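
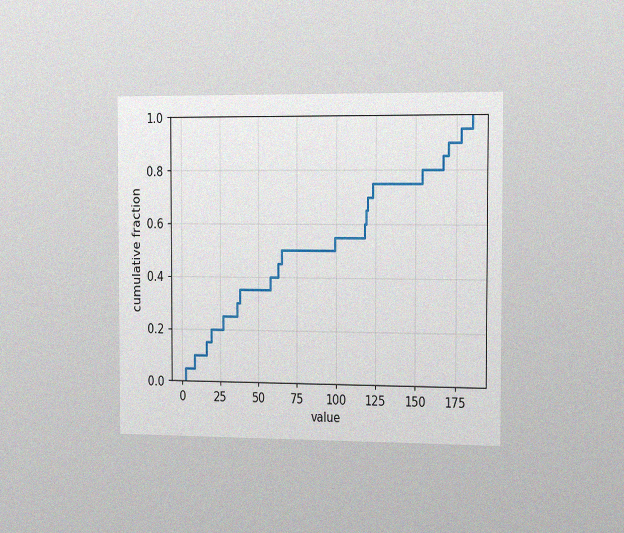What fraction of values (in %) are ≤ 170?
The chart is viewed slightly from the right, with some photo noise. At x=170 the ECDF step is at 90%.

90%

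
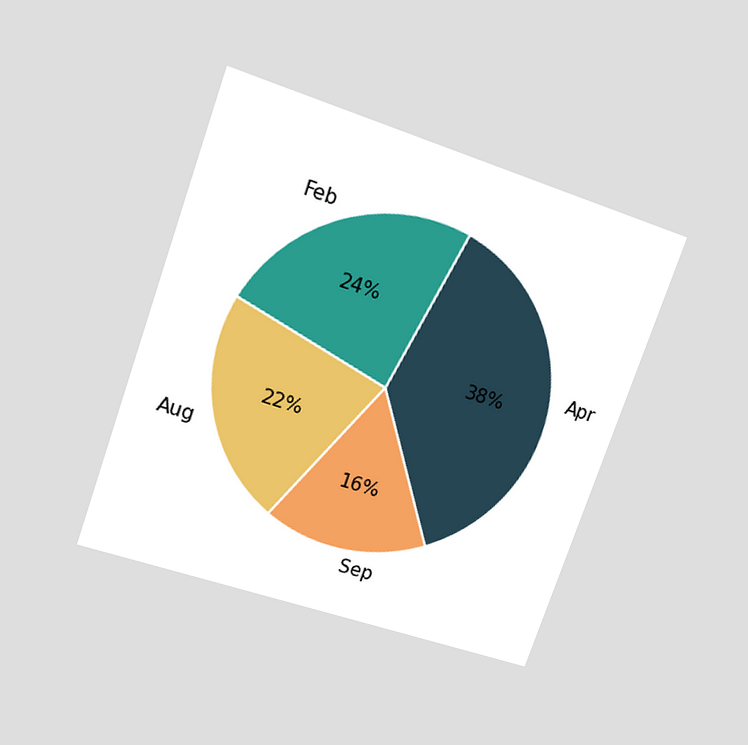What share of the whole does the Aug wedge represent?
The chart is tilted about 19° clockwise and viewed at a slight angle. The Aug slice takes up 22% of the pie.

22%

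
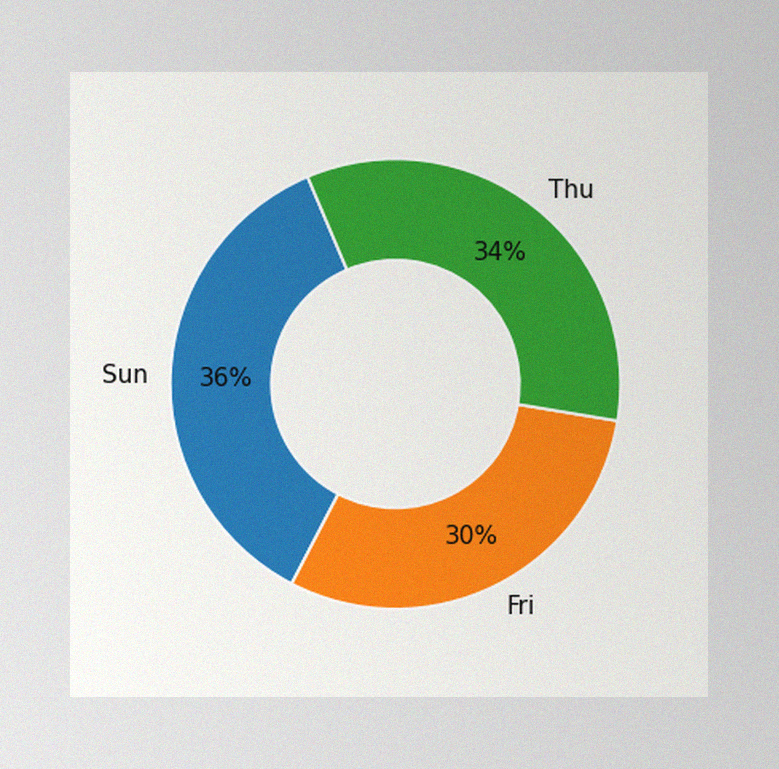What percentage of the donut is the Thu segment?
The image has some photo noise and uneven lighting. The Thu segment takes up 34% of the ring.

34%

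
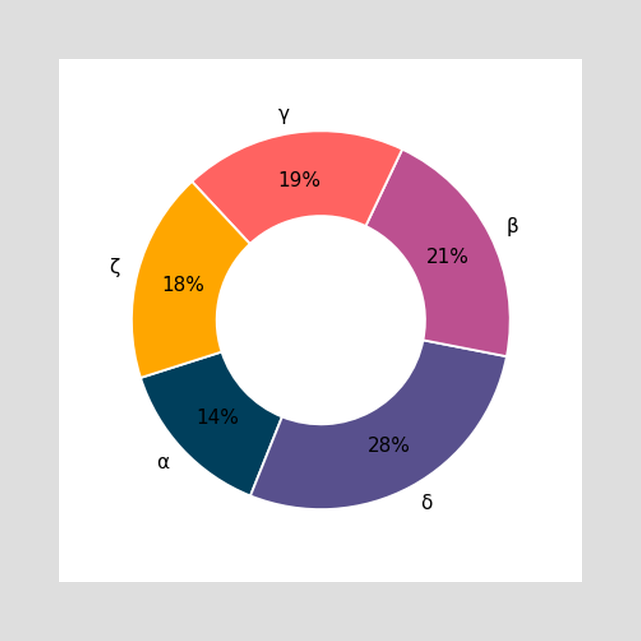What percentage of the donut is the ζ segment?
The ζ segment takes up 18% of the ring.

18%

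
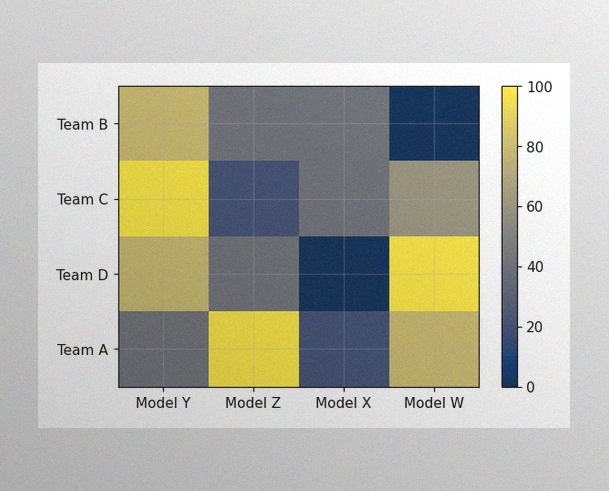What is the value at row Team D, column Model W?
100

The image has some photo noise and uneven lighting. Matching cell (Team D, Model W) against the colorbar gives 100.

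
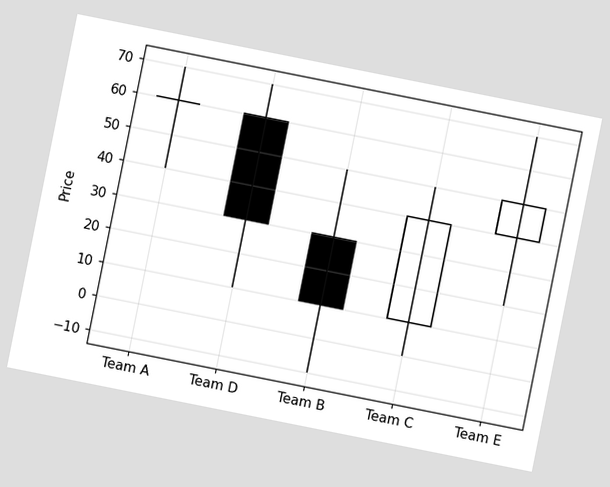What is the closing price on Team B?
10

The chart is tilted about 11° clockwise. The Team B candle closes at 10.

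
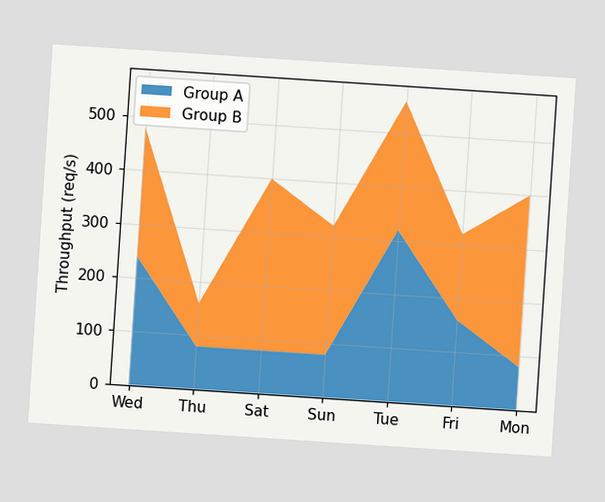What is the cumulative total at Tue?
560req/s

The chart is tilted about 4° clockwise. The stacked total at Tue reaches 560req/s.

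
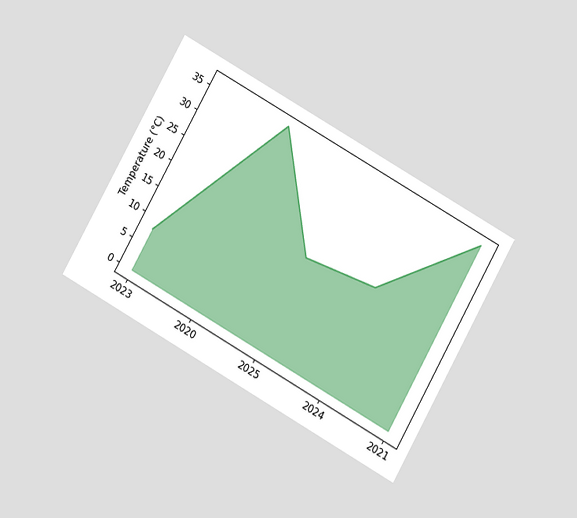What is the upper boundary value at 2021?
The chart is tilted about 29° clockwise and viewed at a slight angle. At 2021 the upper boundary is at 36°C.

36°C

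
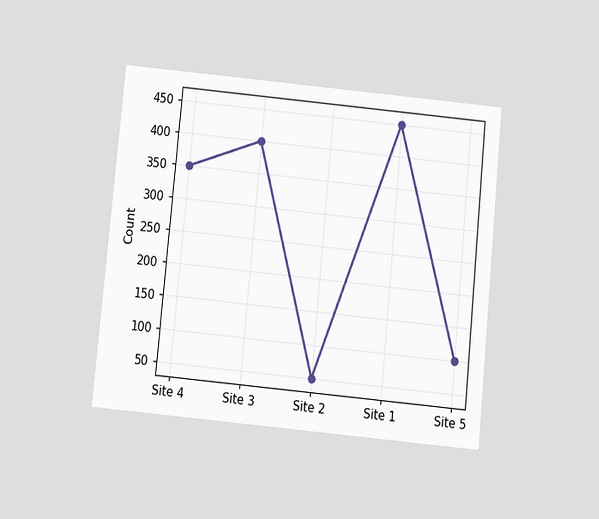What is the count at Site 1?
The chart is tilted about 6° clockwise and viewed slightly from below. At Site 1, the line is at 450.

450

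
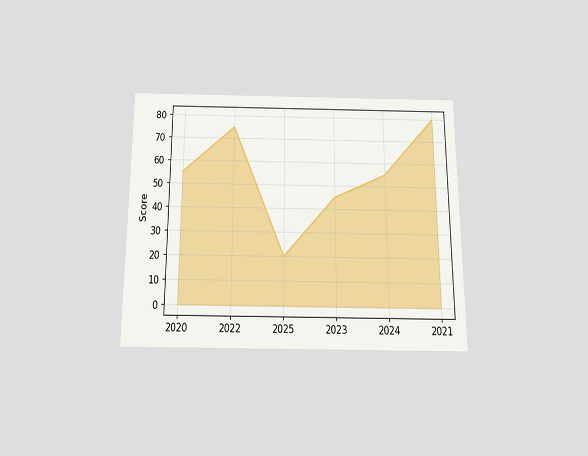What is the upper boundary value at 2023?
45

The chart is viewed slightly from below. At 2023 the upper boundary is at 45.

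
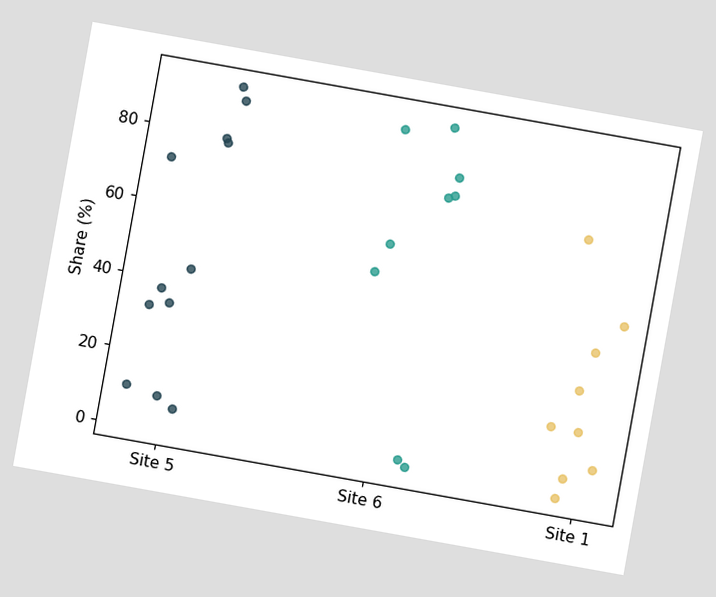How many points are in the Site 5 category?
12

The chart is tilted about 10° clockwise. Counting the markers in the Site 5 column gives 12.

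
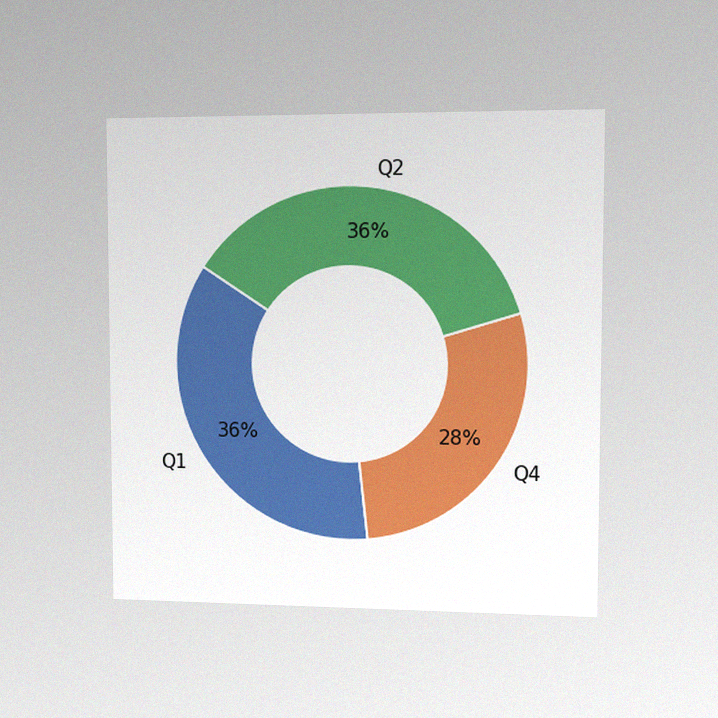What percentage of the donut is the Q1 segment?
36%

The chart is viewed slightly from the right, with some photo noise. The Q1 segment takes up 36% of the ring.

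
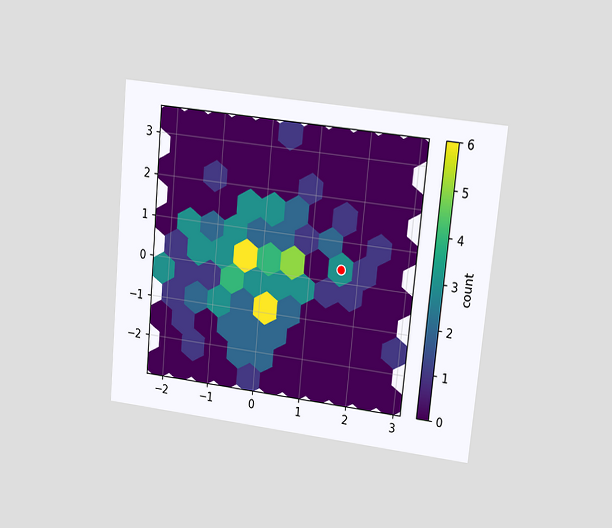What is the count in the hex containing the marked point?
3

The chart is tilted about 5° clockwise and viewed at a slight angle. The marked hex reads 3 on the colorbar.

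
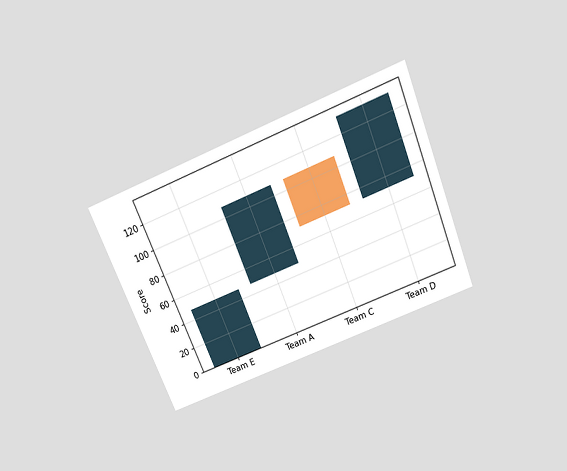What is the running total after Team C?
The chart is tilted about 22° counter-clockwise and viewed slightly from above. After Team C the running total reaches 72.

72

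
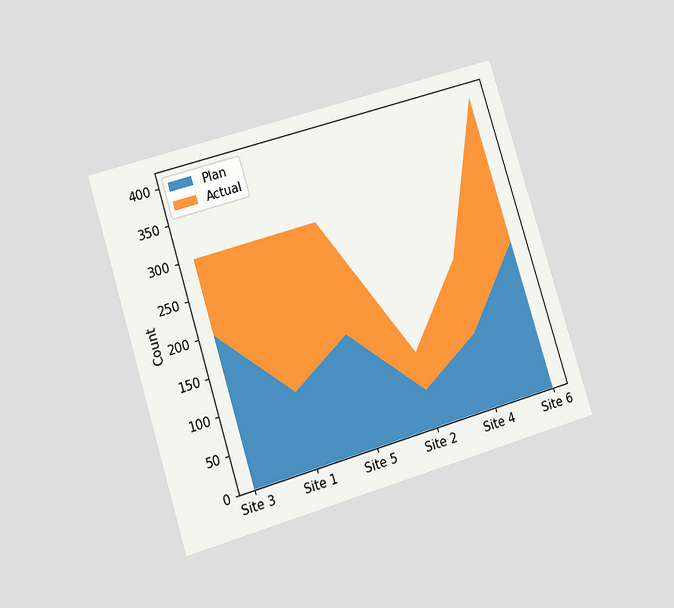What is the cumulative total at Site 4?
200

The chart is tilted about 17° counter-clockwise and viewed at a slight angle. The stacked total at Site 4 reaches 200.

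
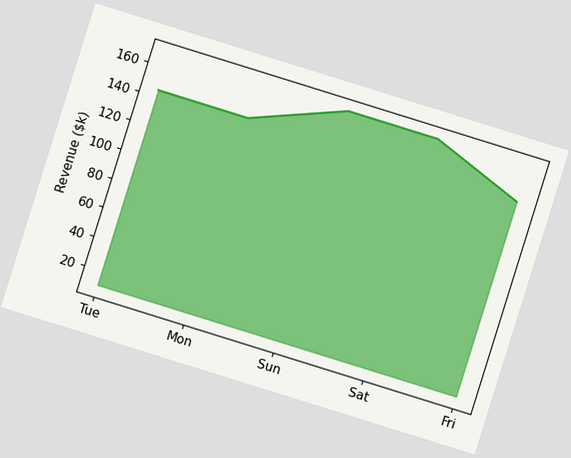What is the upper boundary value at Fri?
$144k

The chart is tilted about 17° clockwise. At Fri the upper boundary is at $144k.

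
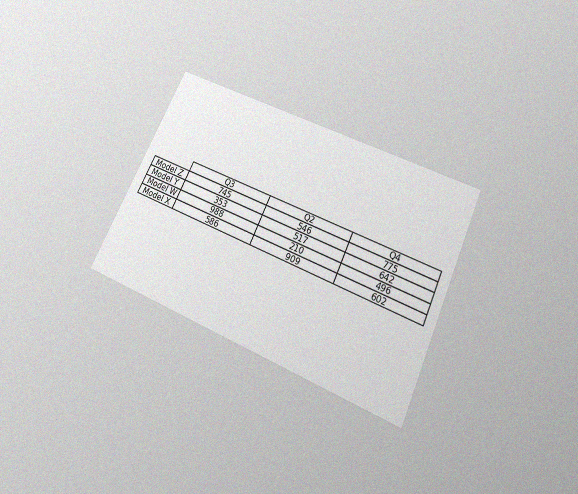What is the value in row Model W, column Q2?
The chart is tilted about 25° clockwise and viewed slightly from below, with some photo noise. The (Model W, Q2) cell reads 210.

210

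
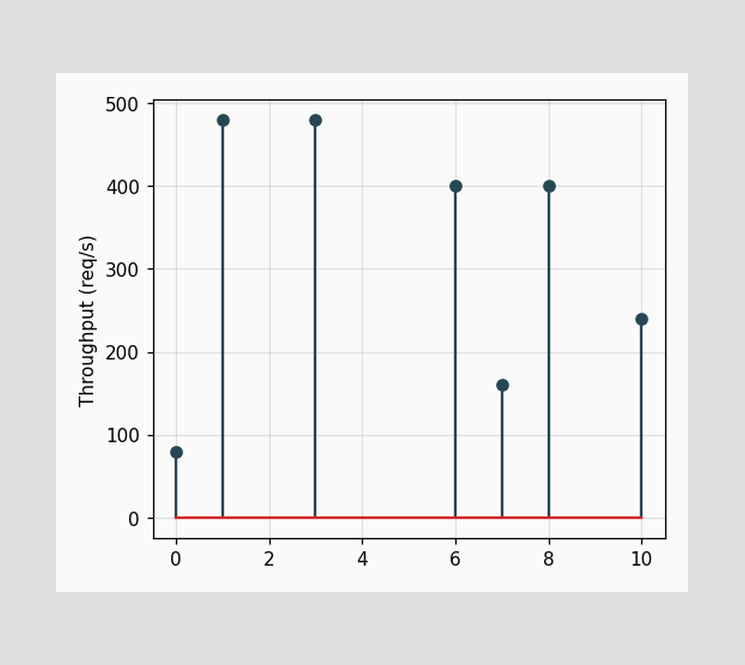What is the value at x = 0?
80req/s

The stem at x=0 reaches 80req/s.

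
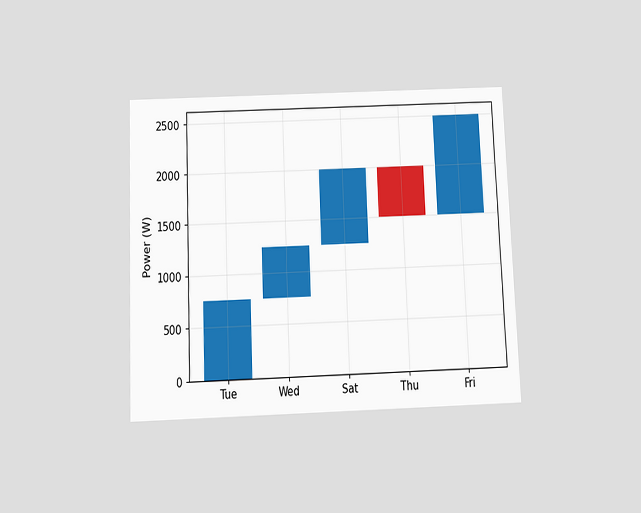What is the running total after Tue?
The chart is tilted about 2° counter-clockwise and viewed slightly from below. After Tue the running total reaches 750W.

750W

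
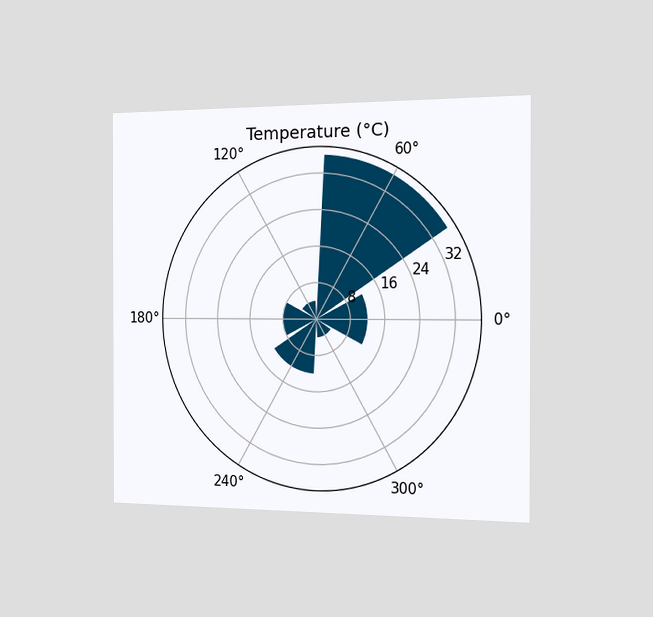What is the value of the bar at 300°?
4°C

The chart is viewed slightly from the right. The bar at 300° reaches 4°C on the radial axis.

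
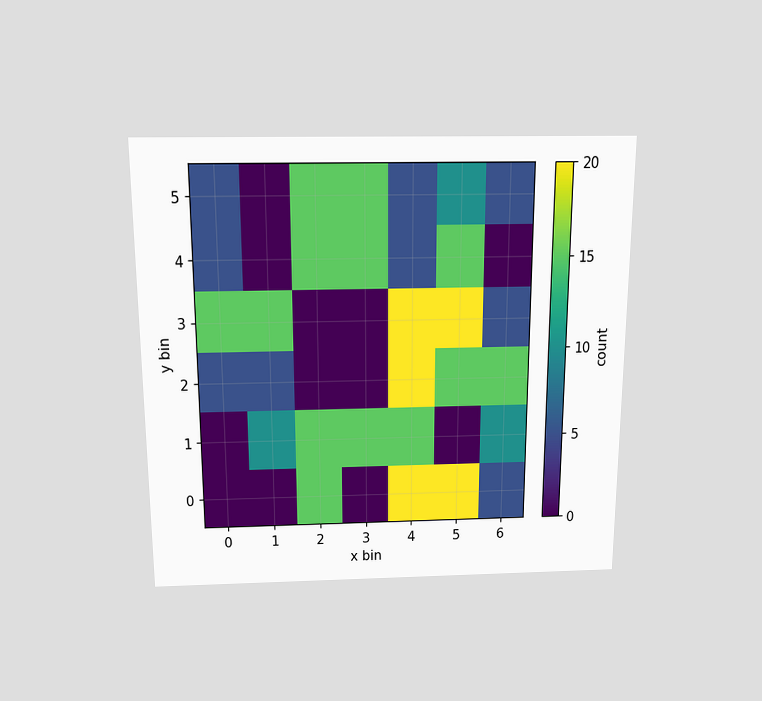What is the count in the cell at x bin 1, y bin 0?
The chart is viewed slightly from above. Matching the cell (1, 0) against the colorbar gives 0.

0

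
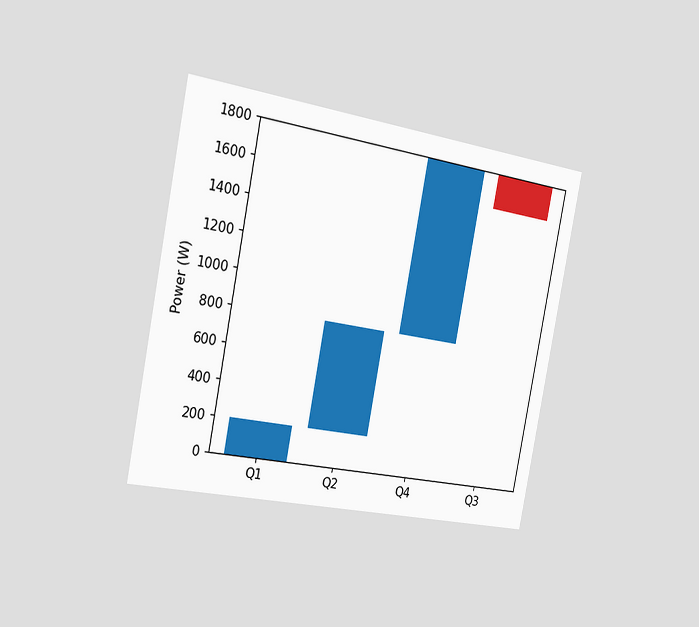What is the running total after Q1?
200W

The chart is tilted about 11° clockwise and viewed slightly from the left. After Q1 the running total reaches 200W.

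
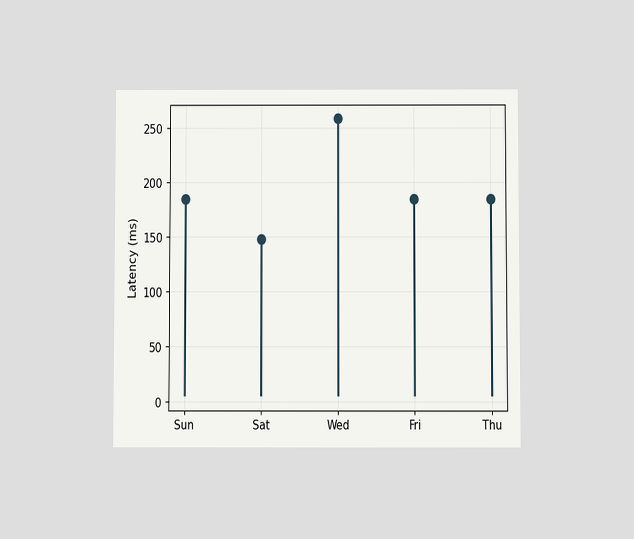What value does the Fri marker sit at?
185ms

The chart is viewed slightly from below. The Fri marker sits at 185ms.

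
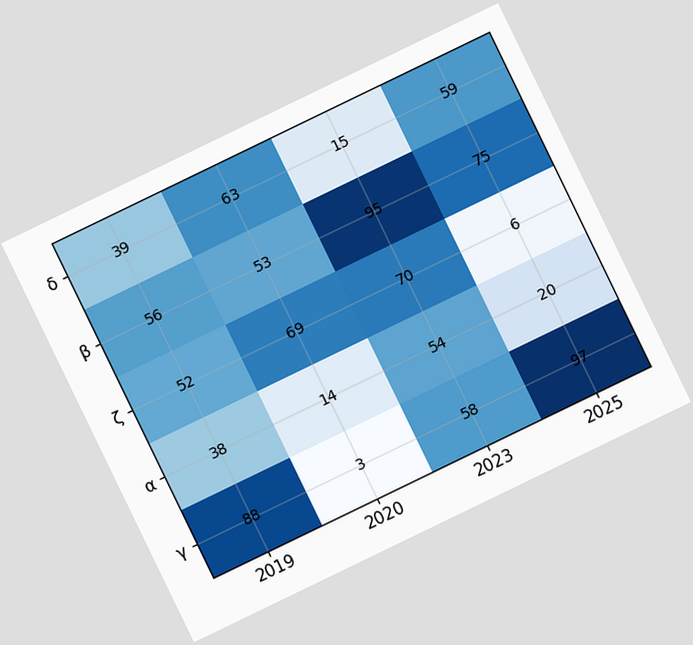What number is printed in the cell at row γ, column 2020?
3

The chart is tilted about 26° counter-clockwise. The (γ, 2020) cell reads 3.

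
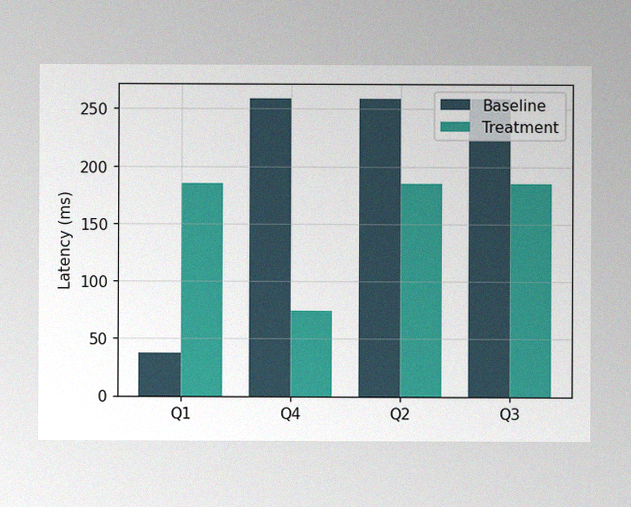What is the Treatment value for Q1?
The image has some photo noise and uneven lighting. The Treatment bar at Q1 reaches 185ms on the y-axis.

185ms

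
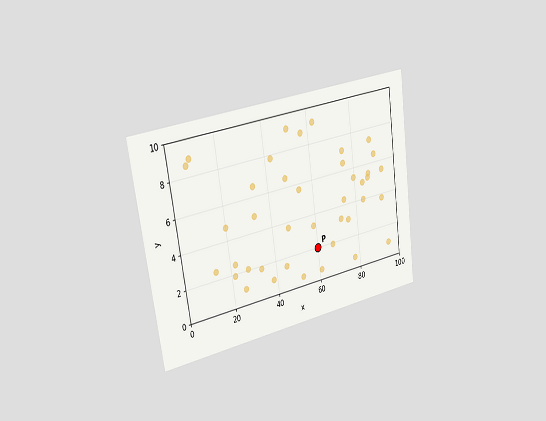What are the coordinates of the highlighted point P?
(60, 2)

The chart is tilted about 8° counter-clockwise and viewed slightly from the left. Following the gridlines from P to each axis, P sits at (60, 2).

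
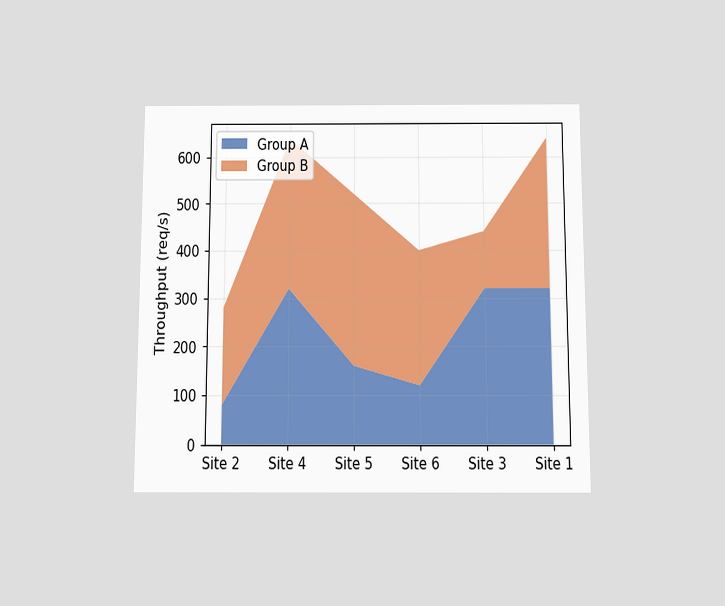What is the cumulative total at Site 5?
520req/s

The chart is viewed slightly from below. The stacked total at Site 5 reaches 520req/s.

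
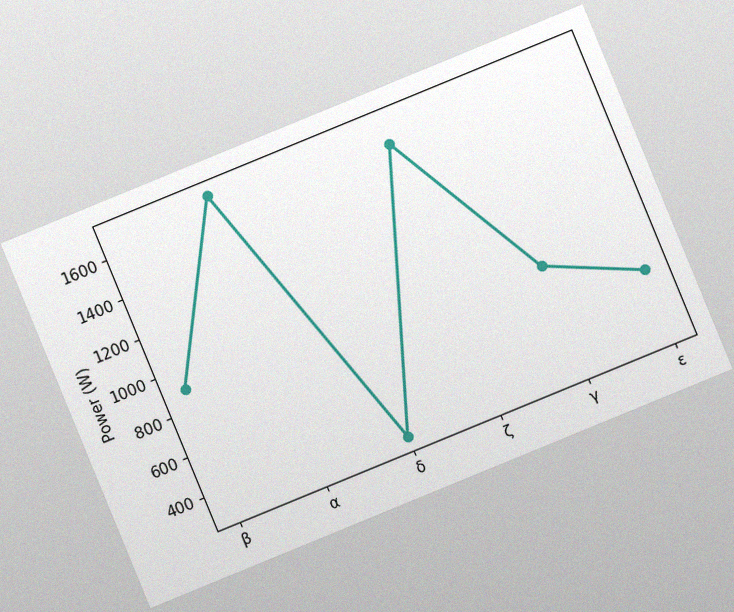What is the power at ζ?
The chart is tilted about 22° counter-clockwise, with some photo noise. At ζ, the line is at 1600W.

1600W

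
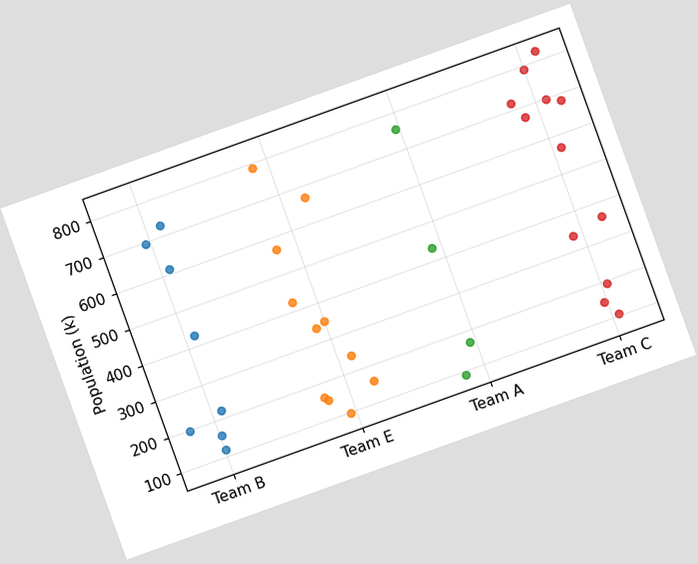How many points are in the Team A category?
The chart is tilted about 20° counter-clockwise. Counting the markers in the Team A column gives 4.

4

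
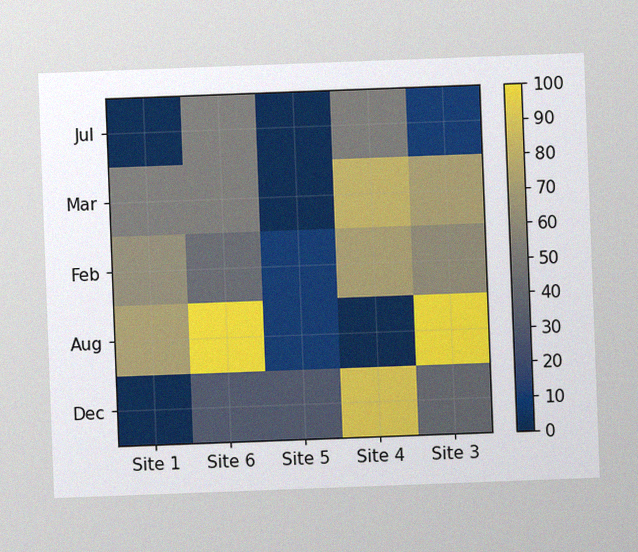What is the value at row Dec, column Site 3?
The chart is tilted about 2° counter-clockwise, with some photo noise. Matching cell (Dec, Site 3) against the colorbar gives 40.

40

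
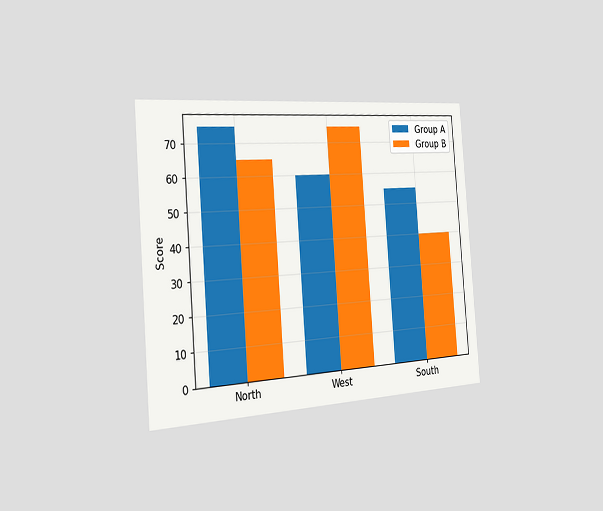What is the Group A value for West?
60

The chart is tilted about 4° counter-clockwise and viewed slightly from the left. The Group A bar at West reaches 60 on the y-axis.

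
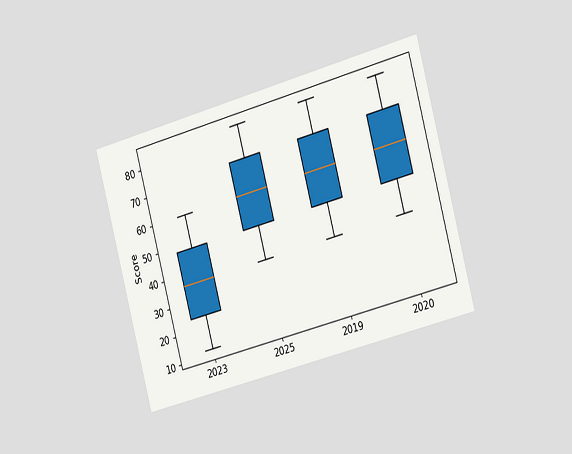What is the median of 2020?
The chart is tilted about 15° counter-clockwise and viewed slightly from the right. The median line in the 2020 box sits at 60.

60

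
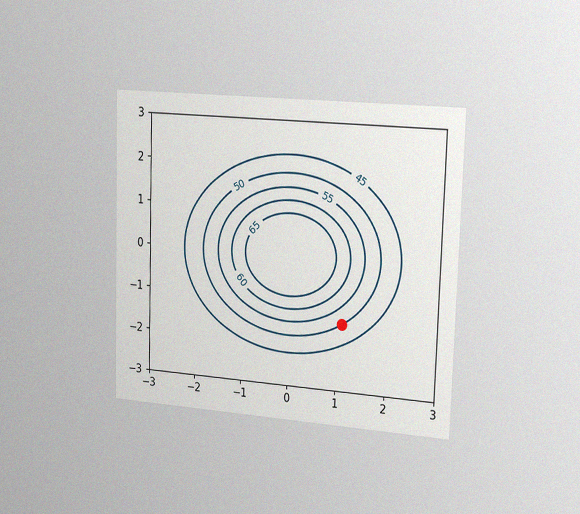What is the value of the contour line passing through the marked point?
The chart is viewed slightly from the right, with some photo noise. The marked point sits on the contour labelled 50.

50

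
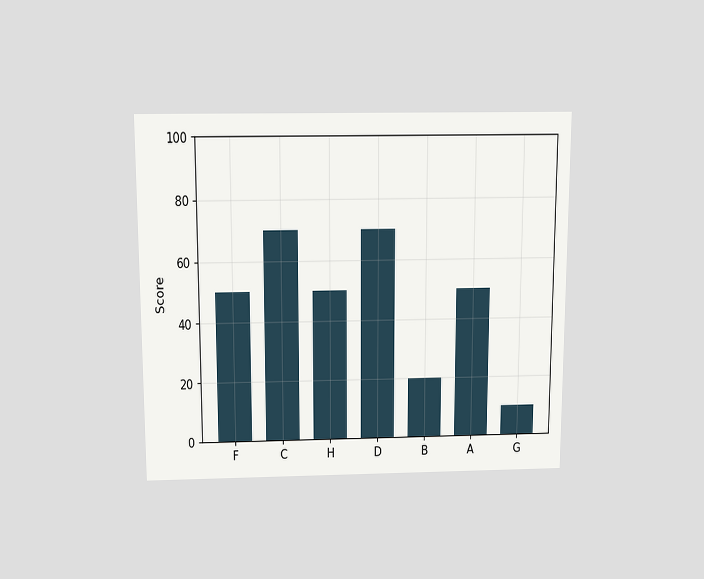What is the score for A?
The chart is viewed slightly from above. Reading along the chart's y-axis, the A bar reaches 50.

50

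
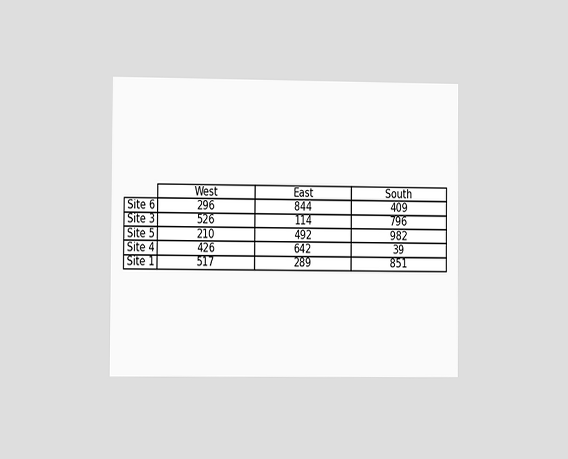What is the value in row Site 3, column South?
The chart is viewed slightly from the left. The (Site 3, South) cell reads 796.

796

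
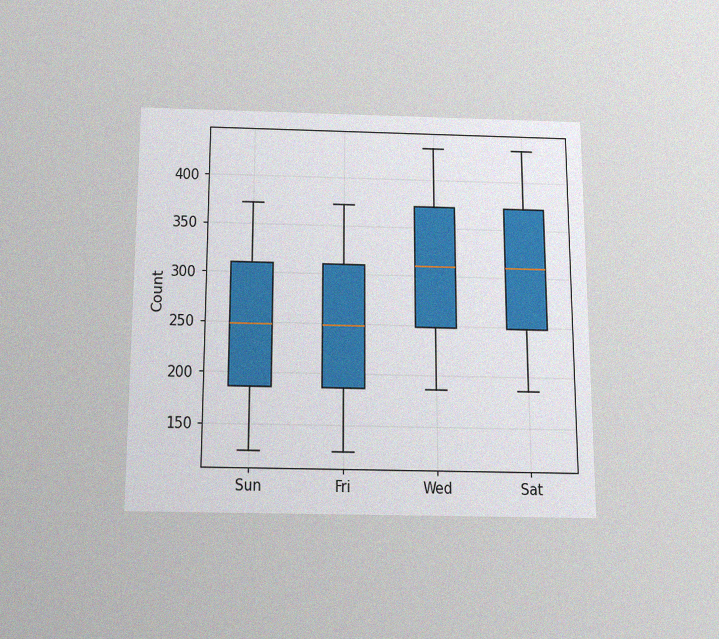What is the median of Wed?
310

The chart is viewed slightly from below, with some photo noise. The median line in the Wed box sits at 310.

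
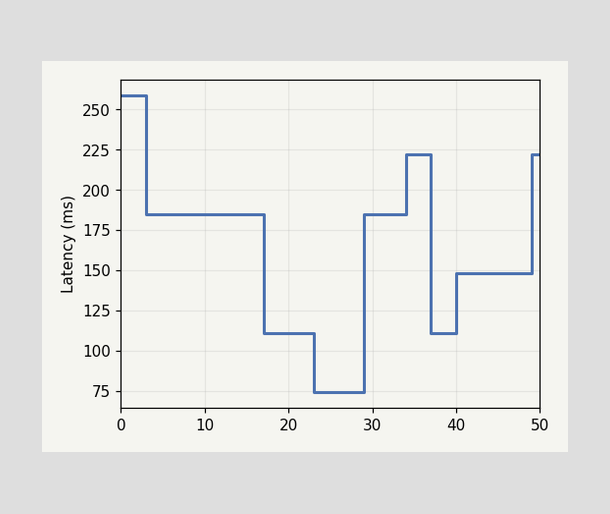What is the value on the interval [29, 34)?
185ms

On [29, 34) the step sits at 185ms.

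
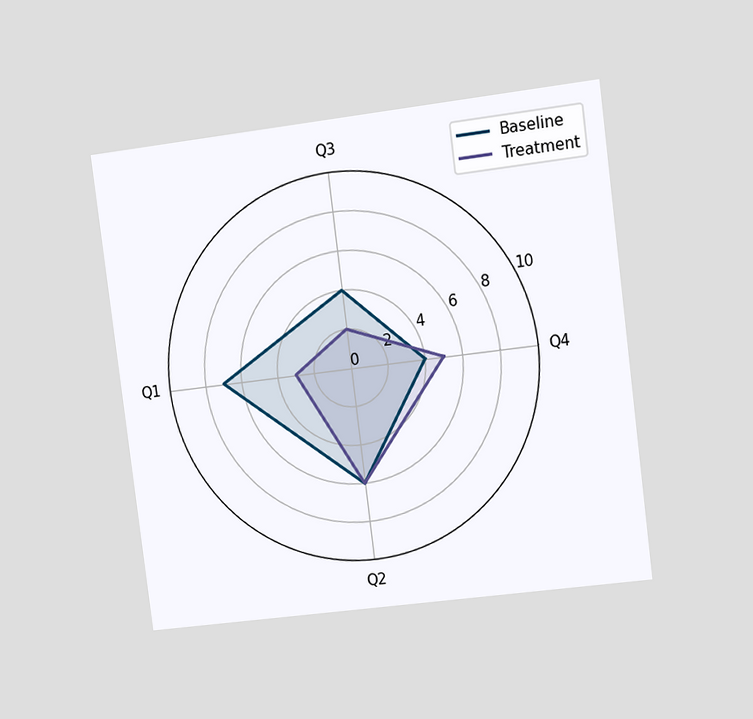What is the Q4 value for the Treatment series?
The chart is tilted about 7° counter-clockwise and viewed at a slight angle. On the Q4 axis, Treatment reaches 5.

5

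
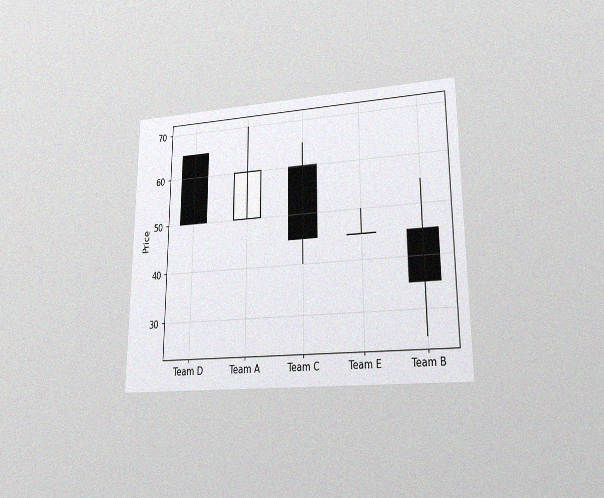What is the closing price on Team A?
The chart is viewed at a slight angle, with some photo noise. The Team A candle closes at 60.

60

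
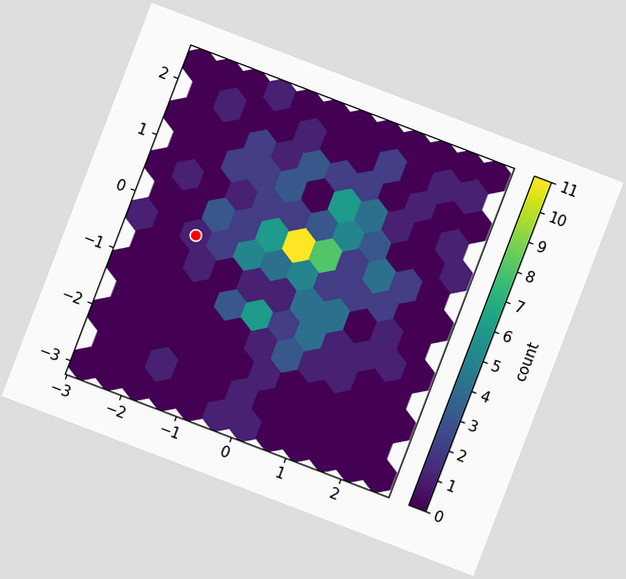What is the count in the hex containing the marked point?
The chart is tilted about 21° clockwise. The marked hex reads 1 on the colorbar.

1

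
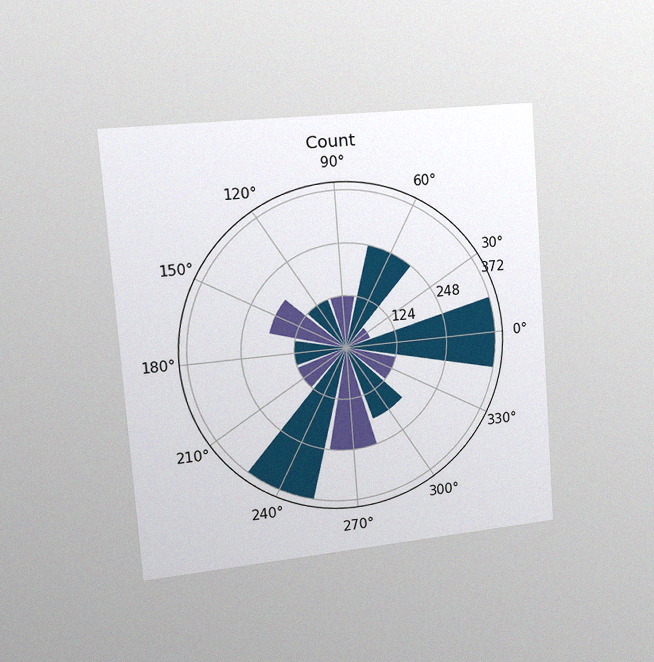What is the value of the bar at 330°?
124

The chart is tilted about 4° counter-clockwise and viewed slightly from the left, with some photo noise. The bar at 330° reaches 124 on the radial axis.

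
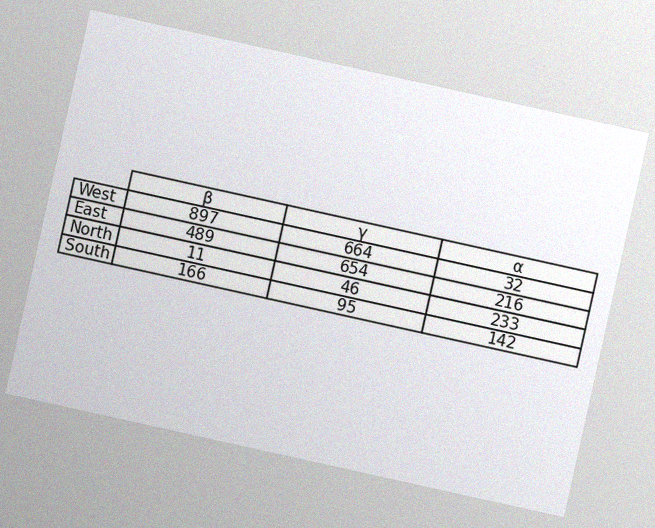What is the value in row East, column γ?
654

The chart is tilted about 12° clockwise, with some photo noise. The (East, γ) cell reads 654.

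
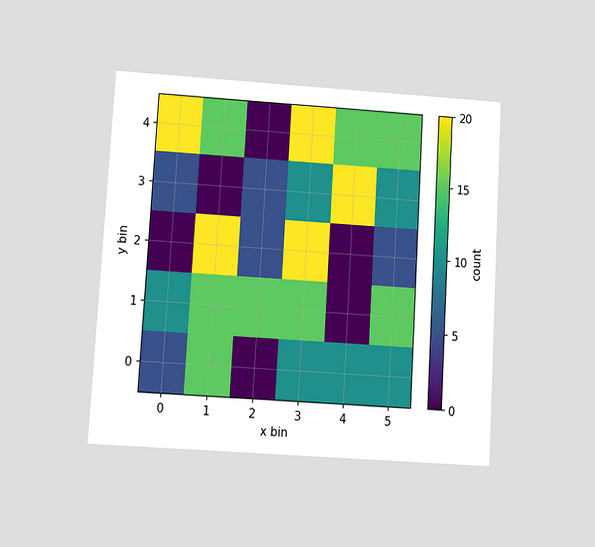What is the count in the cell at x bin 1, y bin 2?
20

The chart is tilted about 3° clockwise and viewed at a slight angle. Matching the cell (1, 2) against the colorbar gives 20.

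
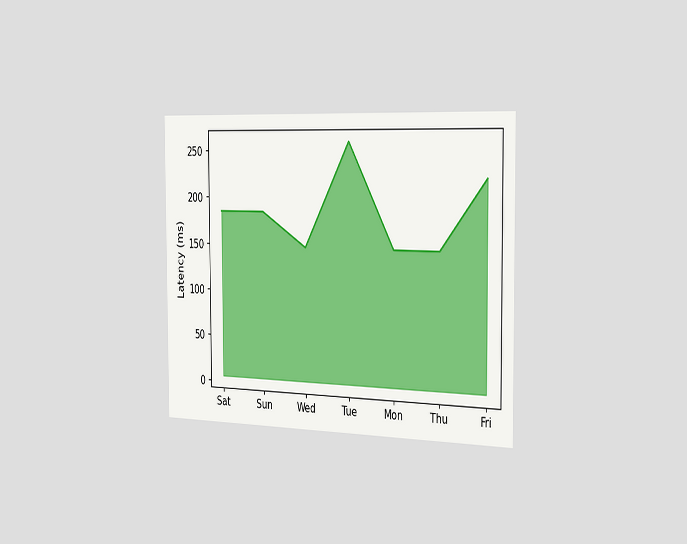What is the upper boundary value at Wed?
The chart is viewed slightly from the right. At Wed the upper boundary is at 148ms.

148ms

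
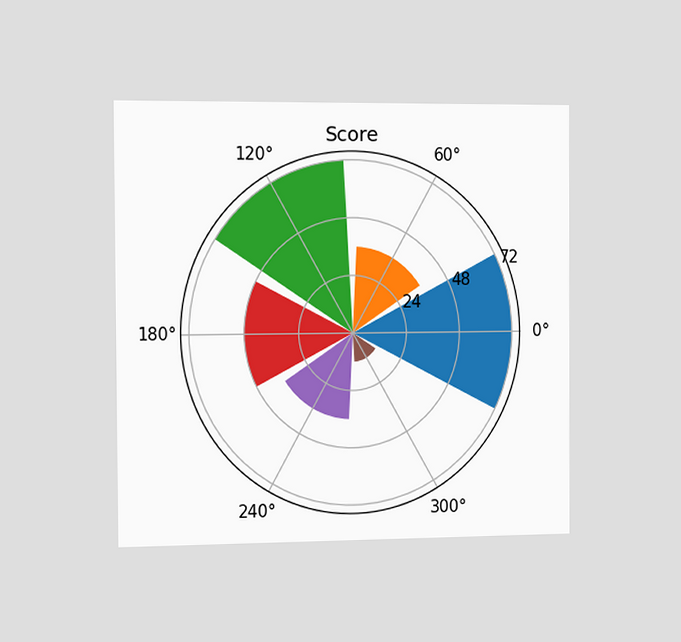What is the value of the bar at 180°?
48

The chart is viewed slightly from the left. The bar at 180° reaches 48 on the radial axis.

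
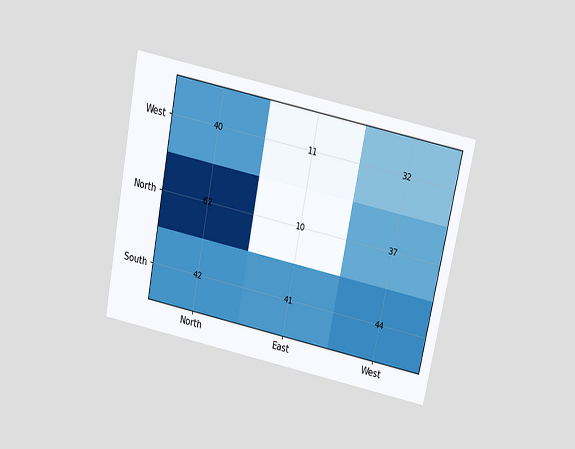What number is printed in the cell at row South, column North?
42

The chart is tilted about 11° clockwise and viewed slightly from above. The (South, North) cell reads 42.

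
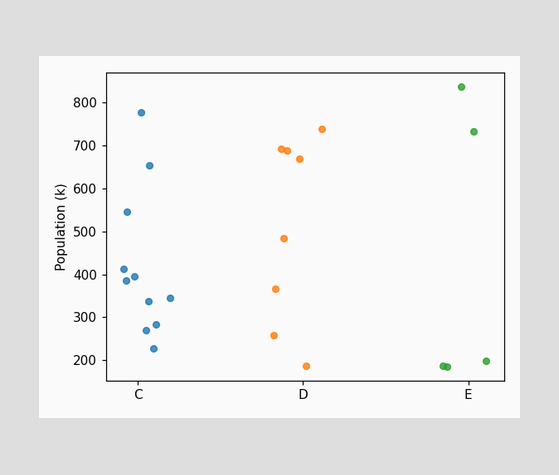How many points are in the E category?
Counting the markers in the E column gives 5.

5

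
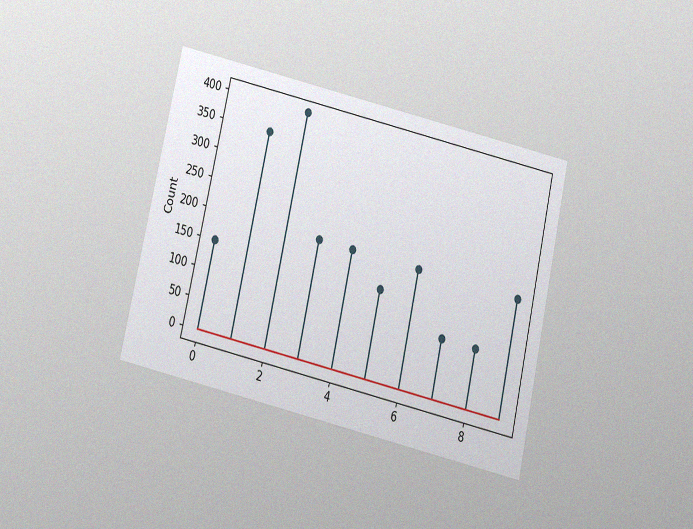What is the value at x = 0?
150

The chart is tilted about 13° clockwise and viewed slightly from below, with some photo noise. The stem at x=0 reaches 150.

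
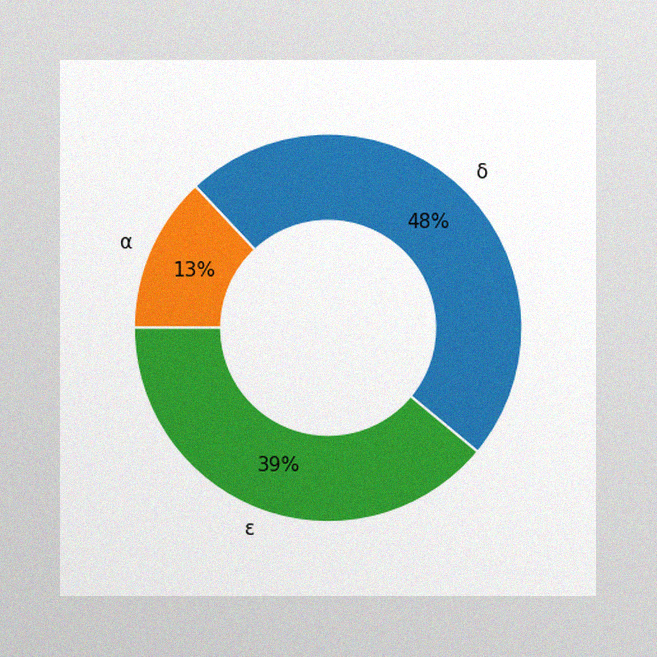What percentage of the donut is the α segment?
The image has some photo noise and uneven lighting. The α segment takes up 13% of the ring.

13%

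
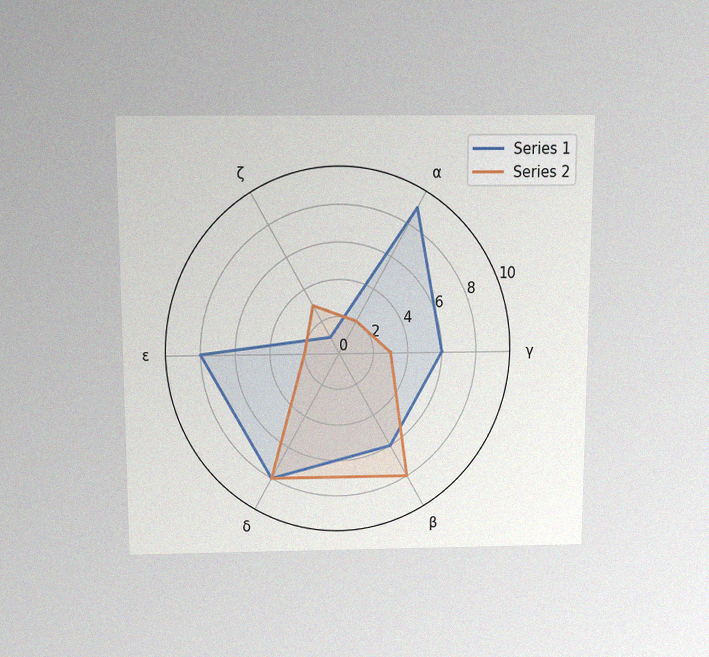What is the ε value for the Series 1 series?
The chart is viewed slightly from above, with some photo noise. On the ε axis, Series 1 reaches 8.

8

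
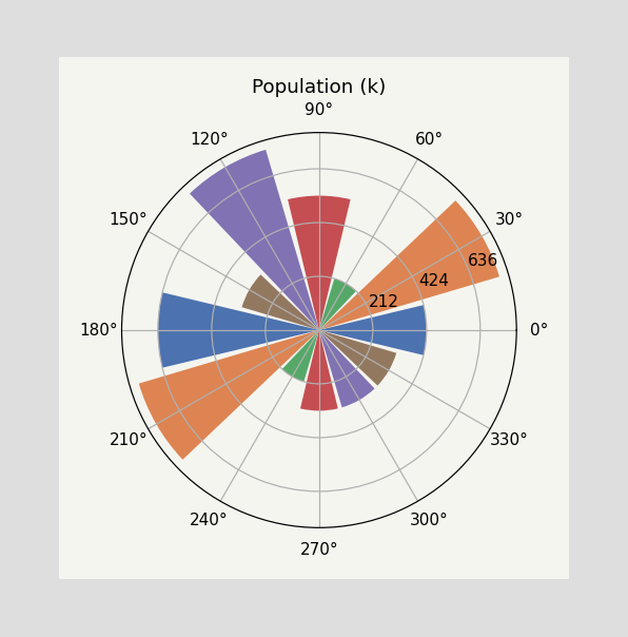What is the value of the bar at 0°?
424k

The bar at 0° reaches 424k on the radial axis.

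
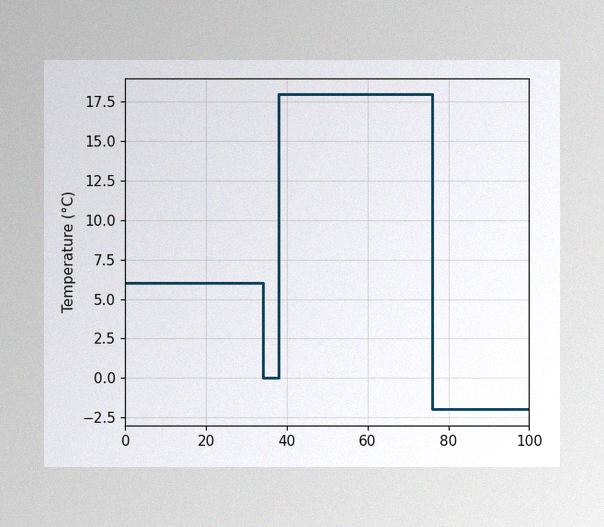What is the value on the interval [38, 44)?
18°C

The image has some photo noise and uneven lighting. On [38, 44) the step sits at 18°C.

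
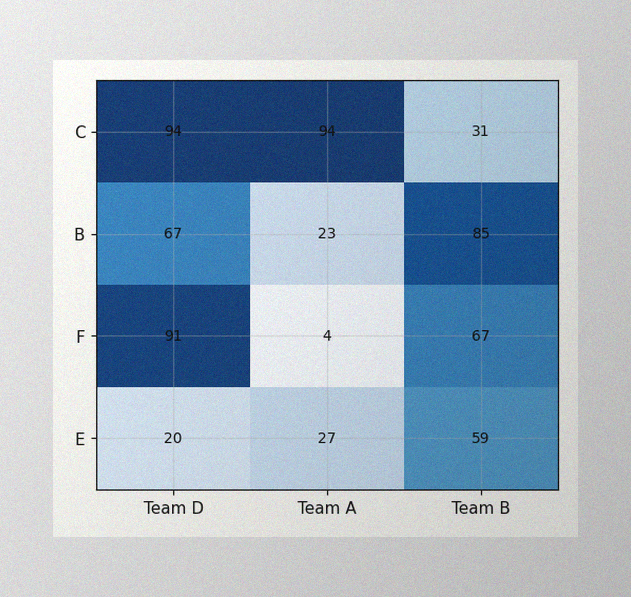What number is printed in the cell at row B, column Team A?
23

The image has some photo noise and uneven lighting. The (B, Team A) cell reads 23.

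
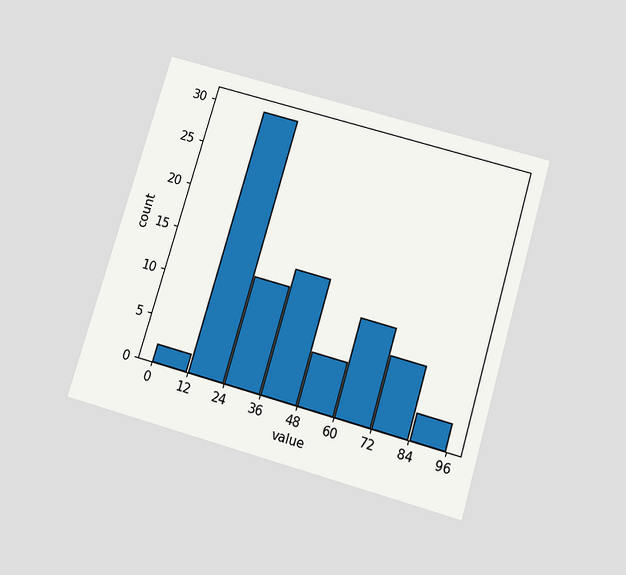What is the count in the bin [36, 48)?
14

The chart is tilted about 16° clockwise and viewed slightly from below. The [36, 48) bin has height 14.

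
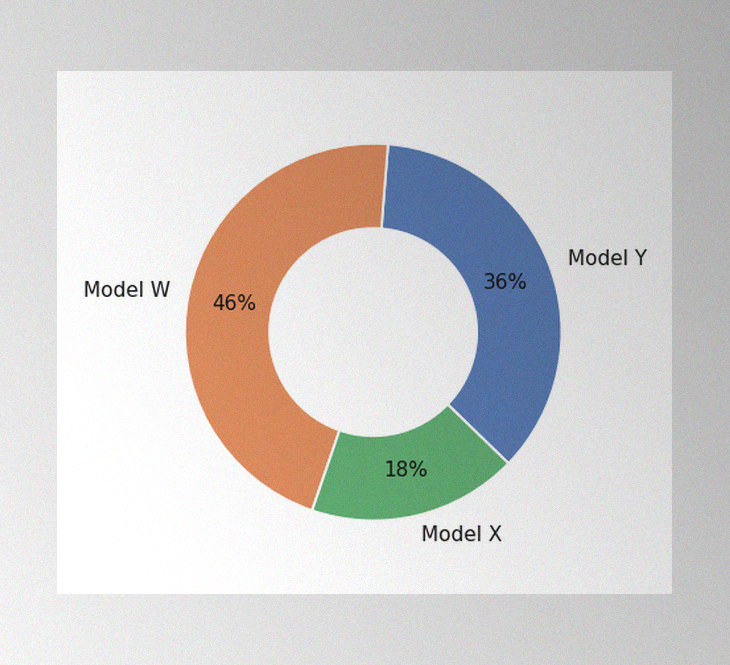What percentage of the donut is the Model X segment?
The image has some photo noise and uneven lighting. The Model X segment takes up 18% of the ring.

18%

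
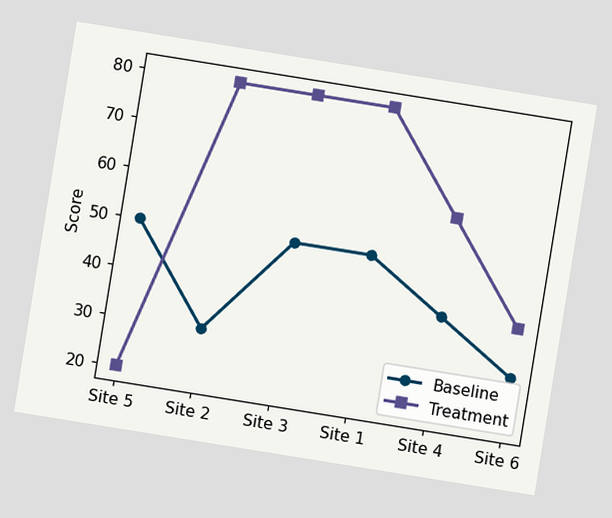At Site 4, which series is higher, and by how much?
Treatment, by 20

The chart is tilted about 9° clockwise. At Site 4, Treatment sits above the other line by 20.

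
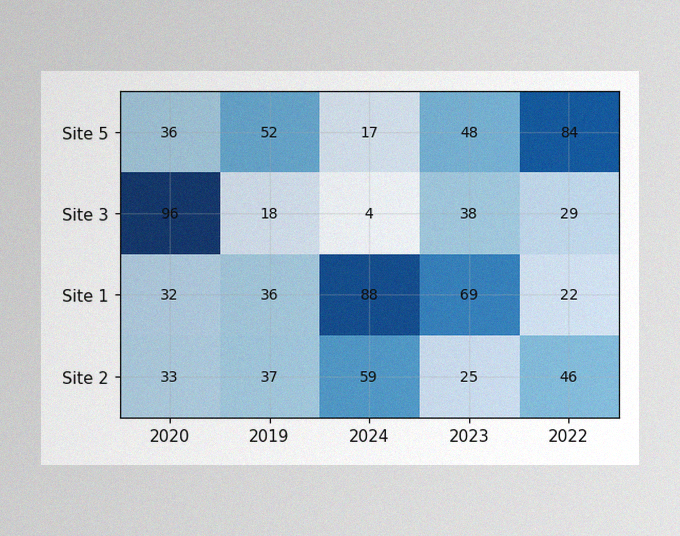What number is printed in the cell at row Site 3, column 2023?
38

The image has some photo noise and uneven lighting. The (Site 3, 2023) cell reads 38.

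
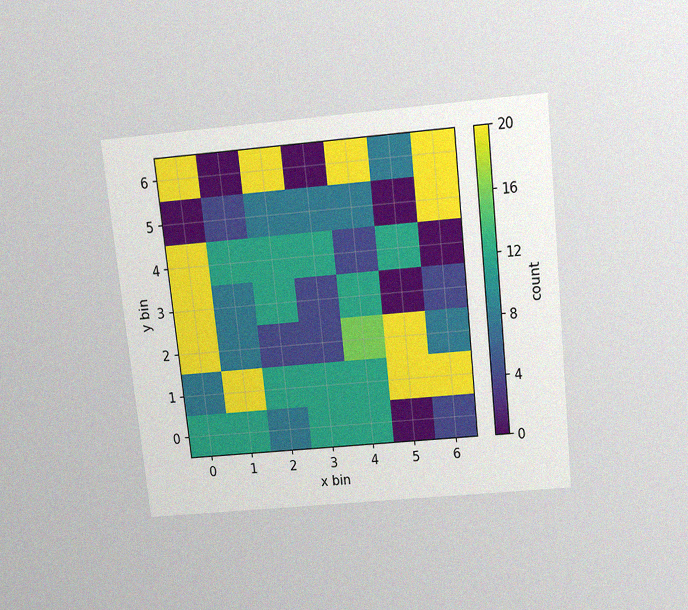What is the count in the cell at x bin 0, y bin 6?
The chart is tilted about 6° counter-clockwise and viewed slightly from above, with some photo noise. Matching the cell (0, 6) against the colorbar gives 20.

20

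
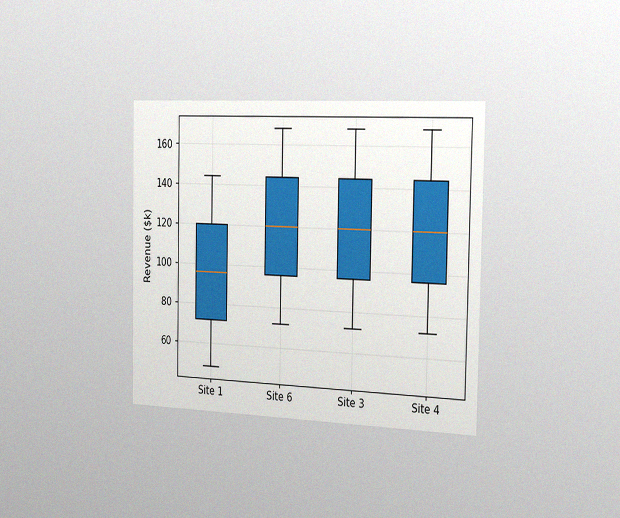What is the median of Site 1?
The chart is viewed slightly from the right, with some photo noise. The median line in the Site 1 box sits at $96k.

$96k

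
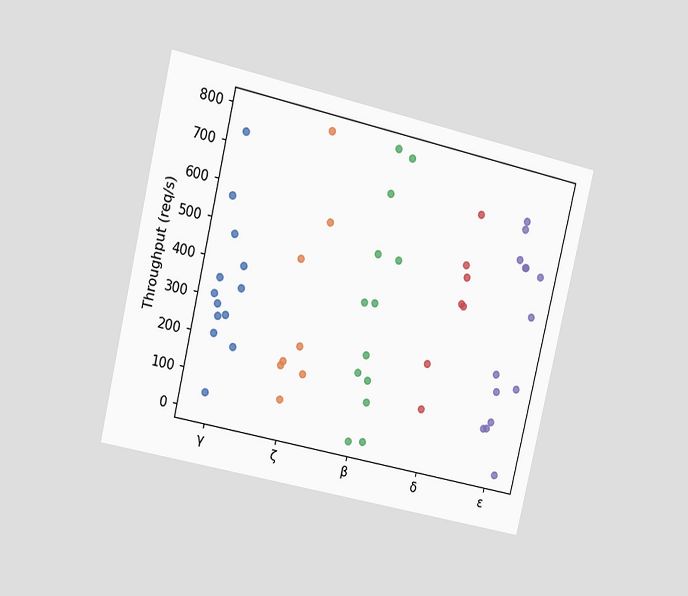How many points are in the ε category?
The chart is tilted about 13° clockwise and viewed at a slight angle. Counting the markers in the ε column gives 14.

14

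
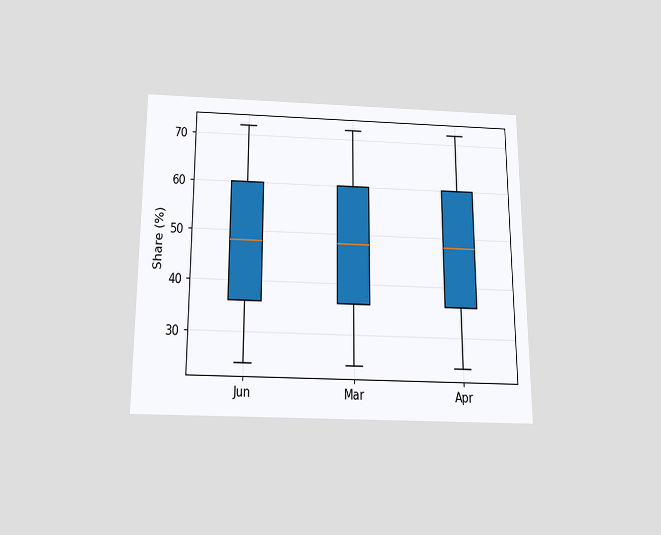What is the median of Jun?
The chart is viewed slightly from below. The median line in the Jun box sits at 48%.

48%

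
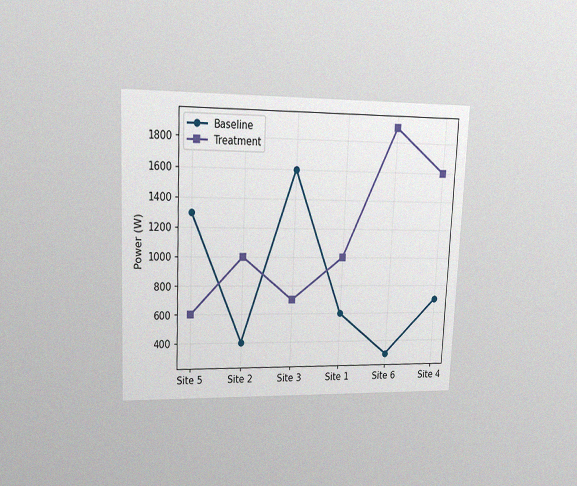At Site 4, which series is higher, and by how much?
Treatment, by 900W

The chart is tilted about 3° clockwise and viewed at a slight angle, with some photo noise. At Site 4, Treatment sits above the other line by 900W.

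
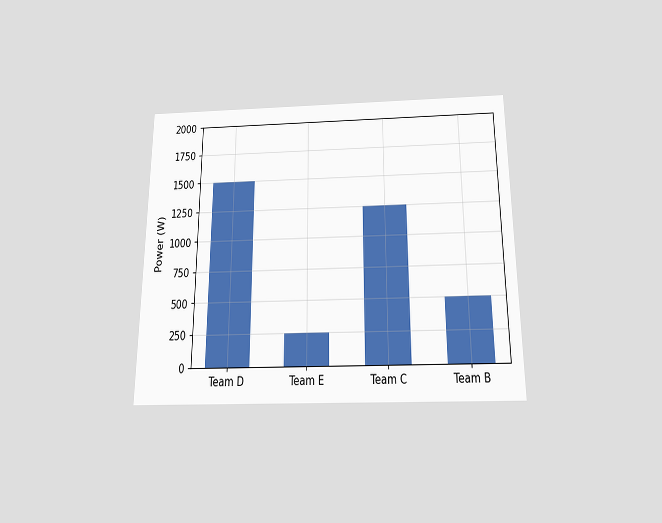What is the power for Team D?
The chart is viewed slightly from below. Reading along the chart's y-axis, the Team D bar reaches 1500W.

1500W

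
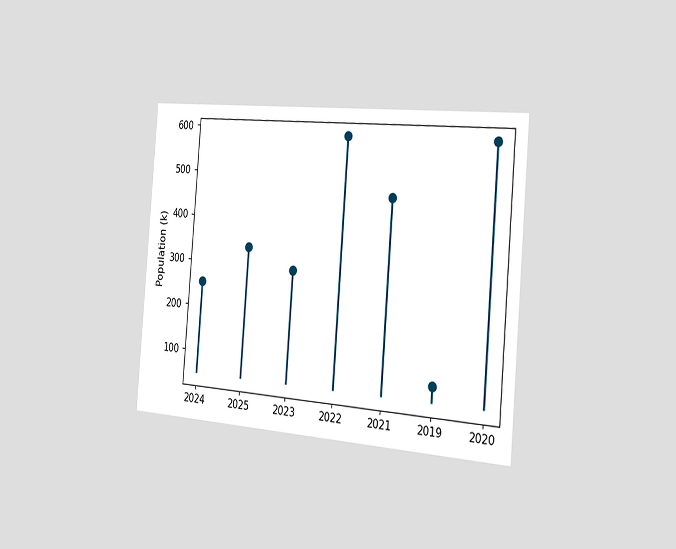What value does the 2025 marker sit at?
336k

The chart is tilted about 5° clockwise and viewed slightly from the right. The 2025 marker sits at 336k.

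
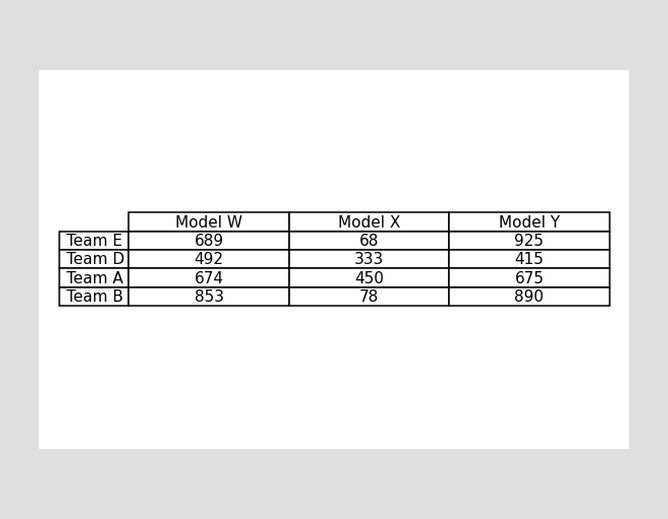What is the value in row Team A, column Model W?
The (Team A, Model W) cell reads 674.

674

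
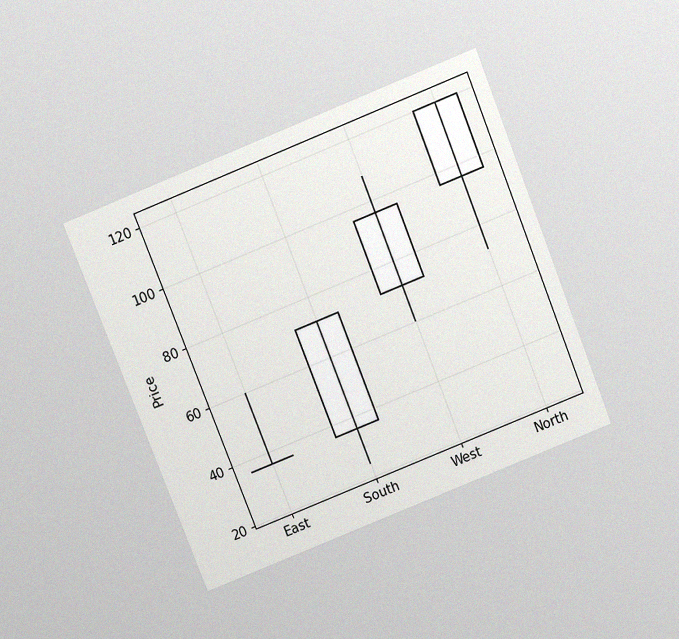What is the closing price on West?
The chart is tilted about 22° counter-clockwise and viewed slightly from above, with some photo noise. The West candle closes at 96.

96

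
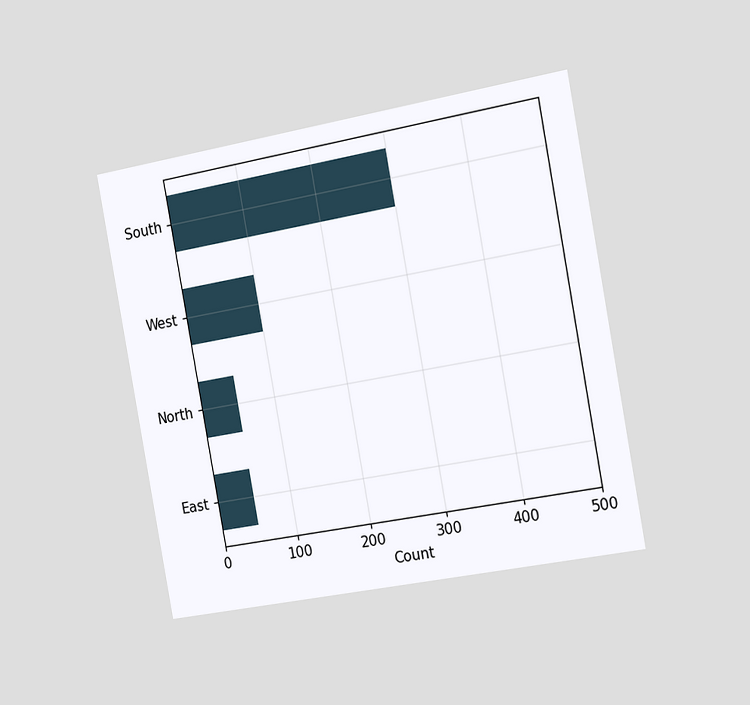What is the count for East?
The chart is tilted about 10° counter-clockwise and viewed slightly from the right. Reading along the chart's x-axis, the East bar reaches 50.

50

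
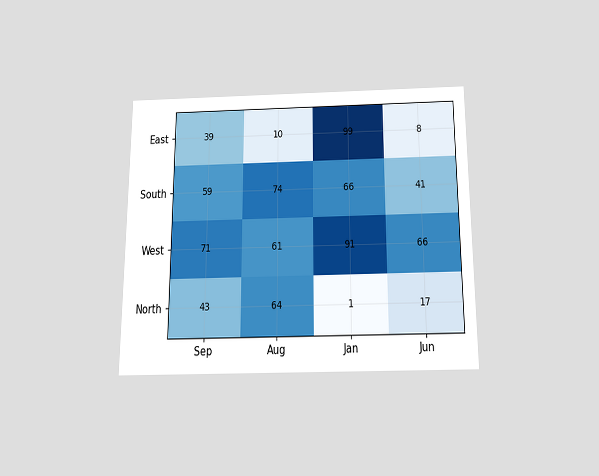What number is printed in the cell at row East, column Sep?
39

The chart is viewed slightly from below. The (East, Sep) cell reads 39.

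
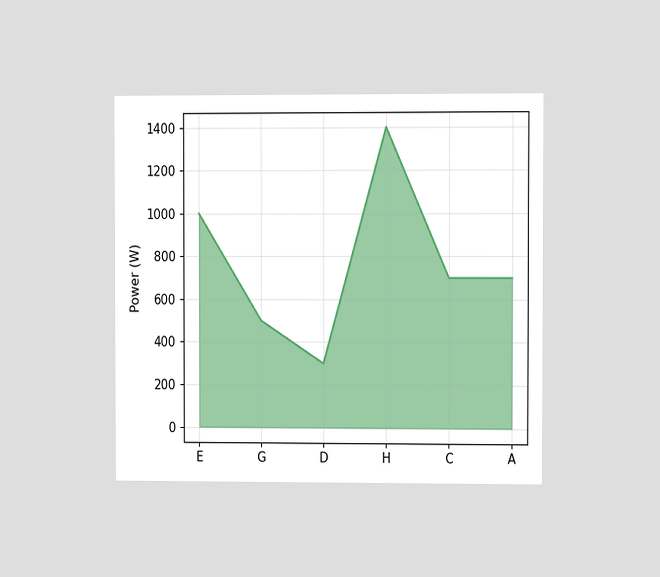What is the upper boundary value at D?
The chart is viewed at a slight angle. At D the upper boundary is at 300W.

300W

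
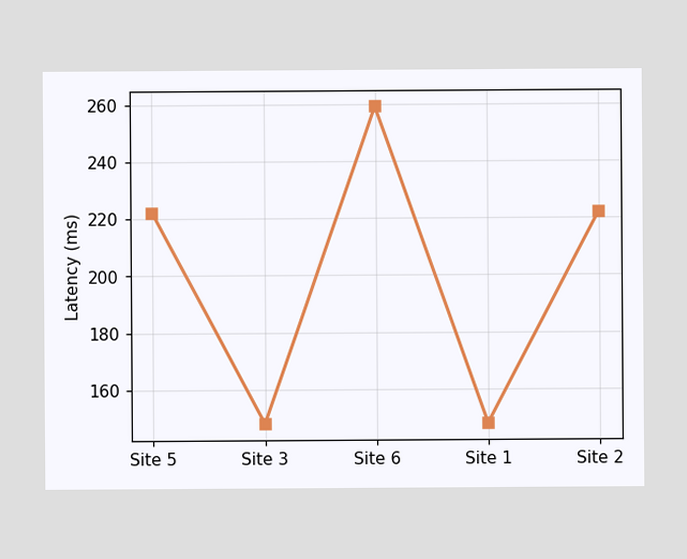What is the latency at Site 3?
At Site 3, the line is at 148ms.

148ms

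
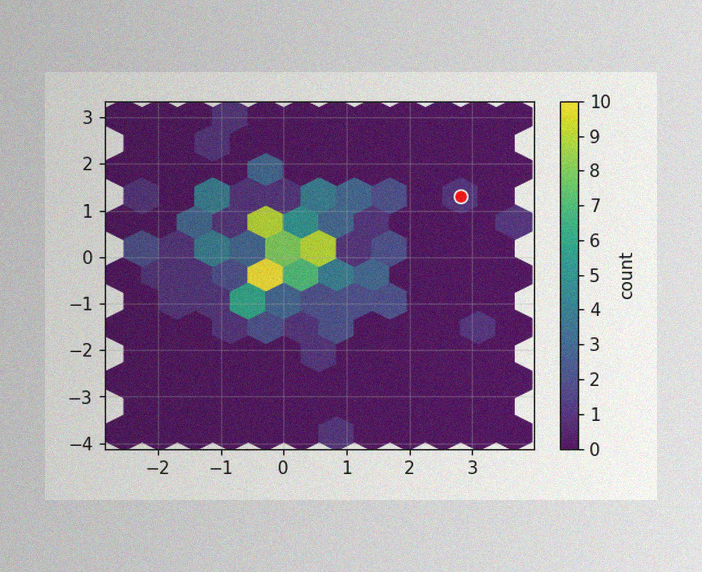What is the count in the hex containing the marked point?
1

The image has some photo noise and uneven lighting. The marked hex reads 1 on the colorbar.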